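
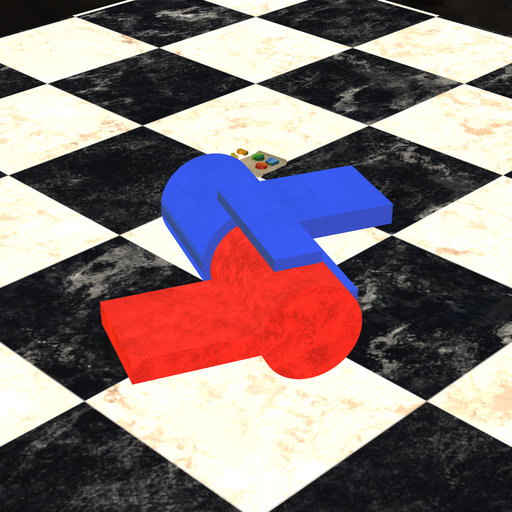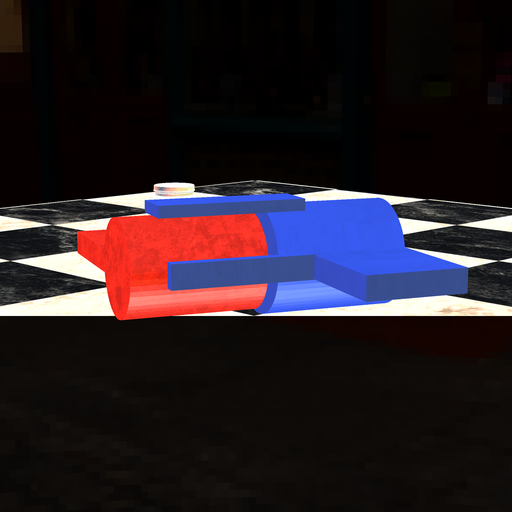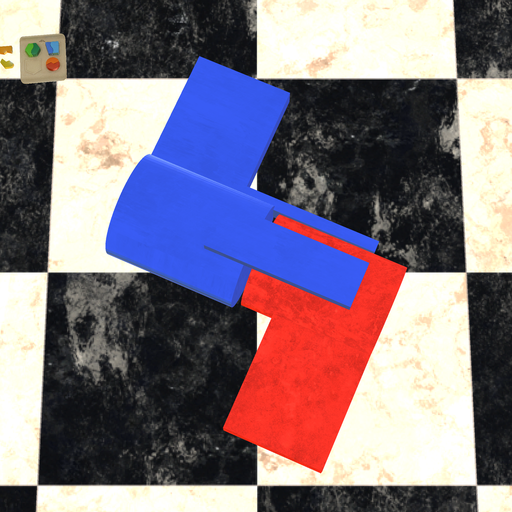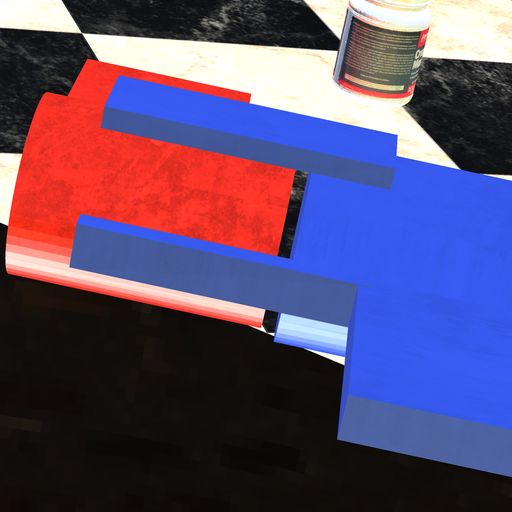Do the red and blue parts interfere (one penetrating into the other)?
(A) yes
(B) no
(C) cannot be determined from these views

(B) no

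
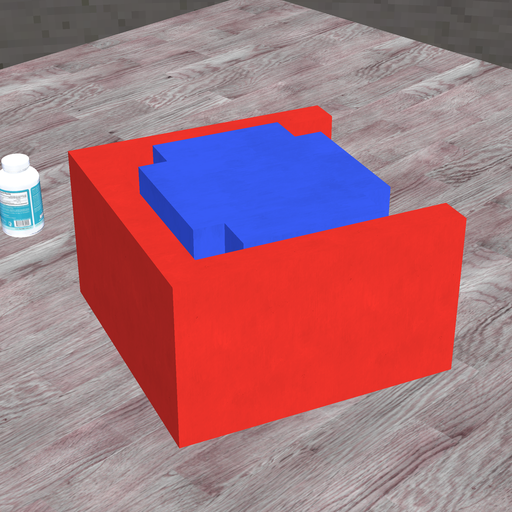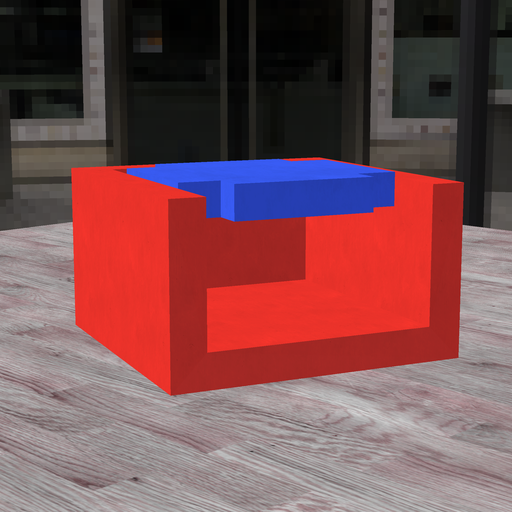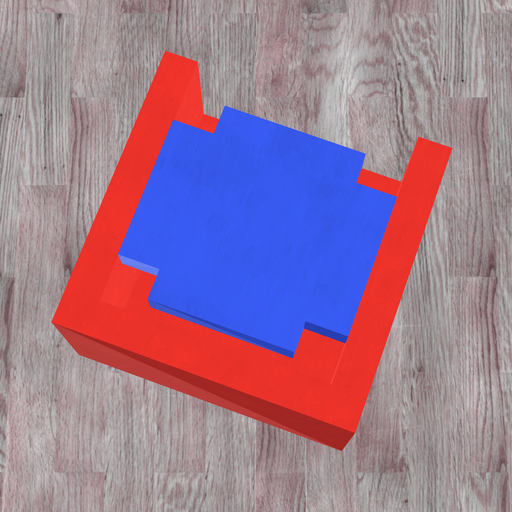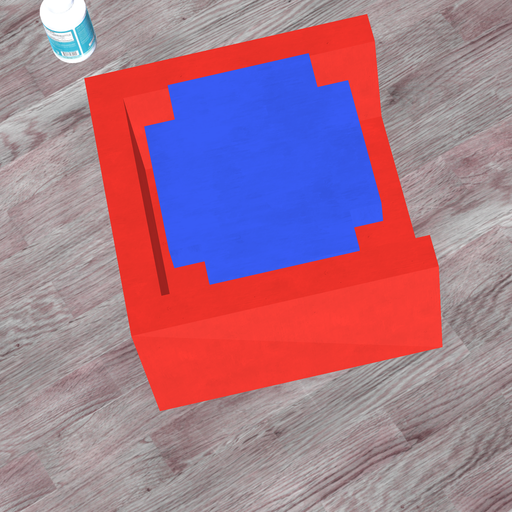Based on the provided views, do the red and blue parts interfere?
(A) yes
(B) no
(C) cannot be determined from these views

(B) no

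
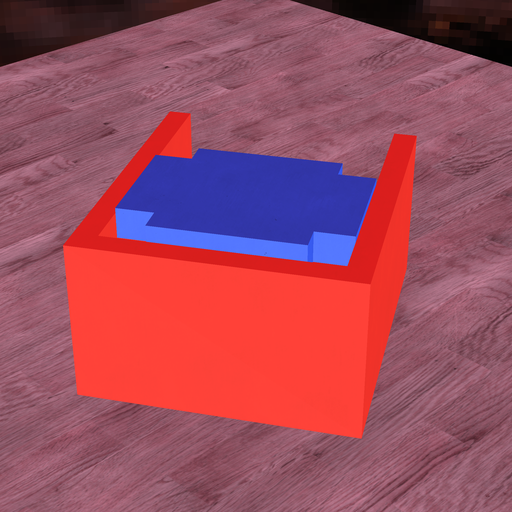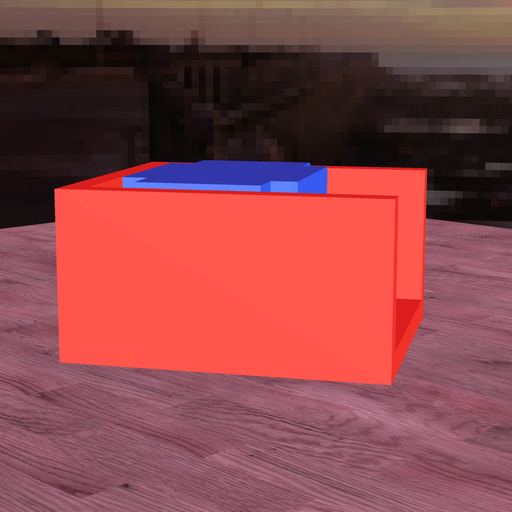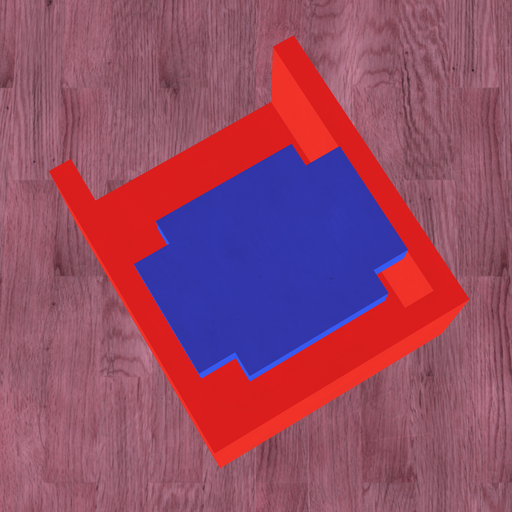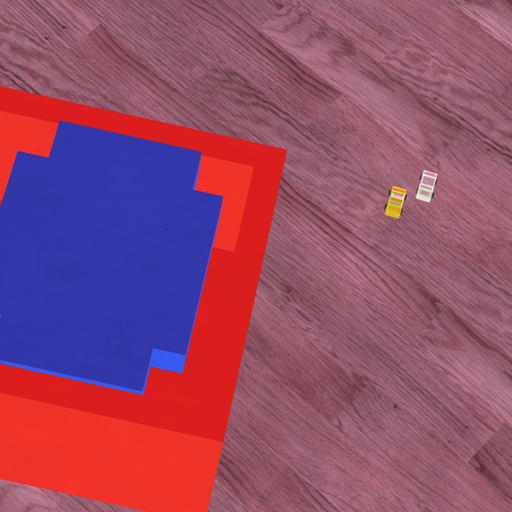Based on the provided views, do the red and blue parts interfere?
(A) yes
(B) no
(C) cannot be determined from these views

(B) no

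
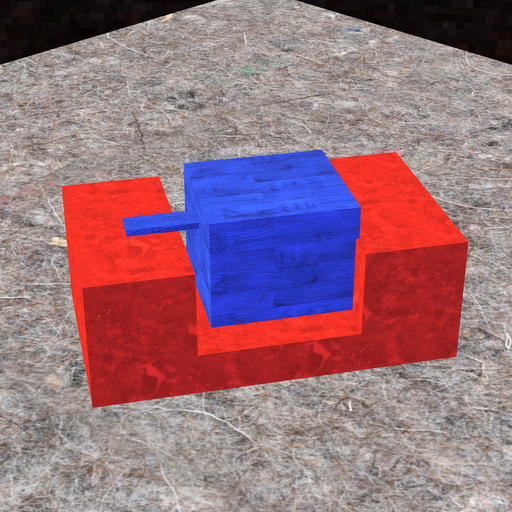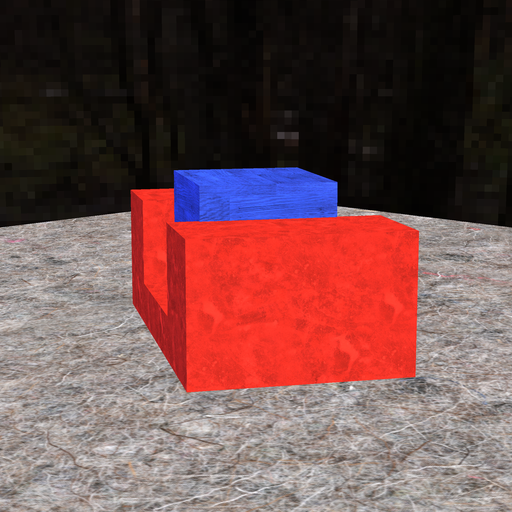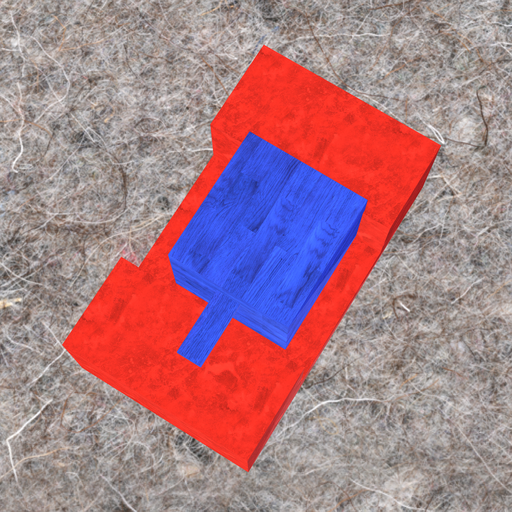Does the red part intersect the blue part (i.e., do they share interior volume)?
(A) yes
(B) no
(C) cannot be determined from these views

(C) cannot be determined from these views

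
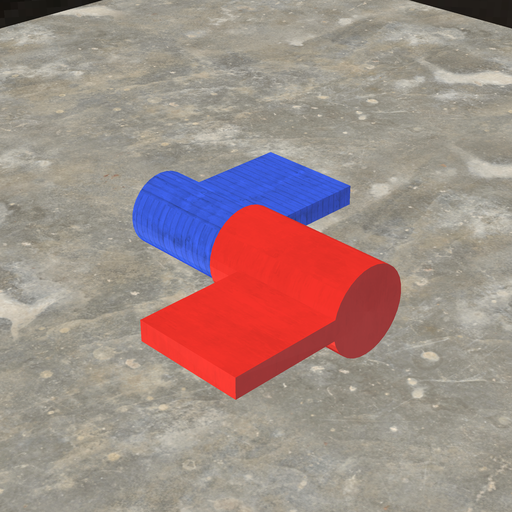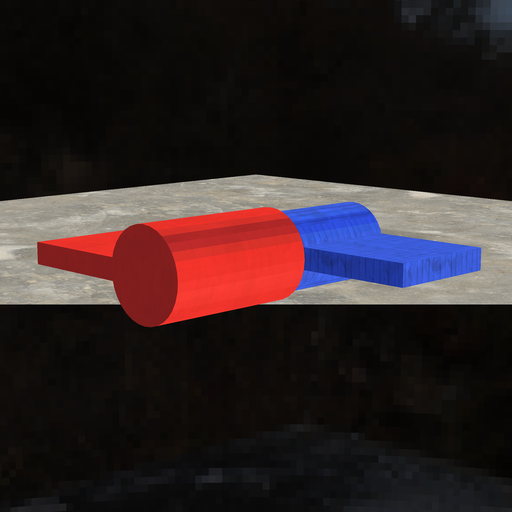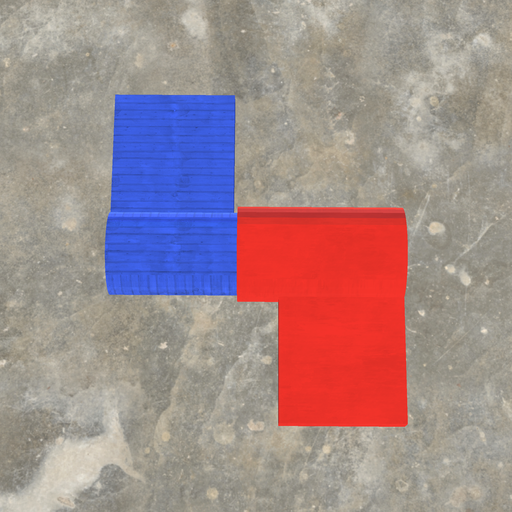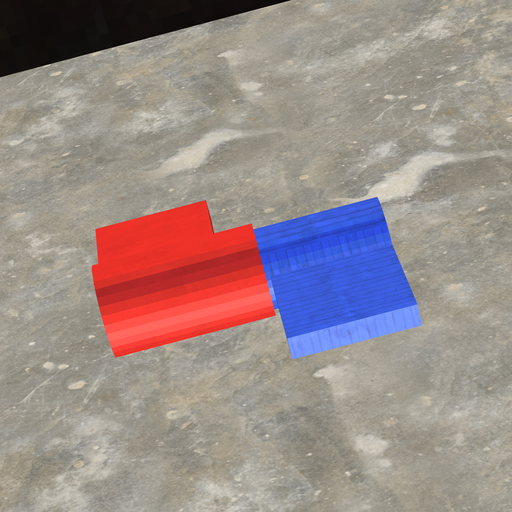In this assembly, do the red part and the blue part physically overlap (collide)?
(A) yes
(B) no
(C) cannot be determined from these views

(A) yes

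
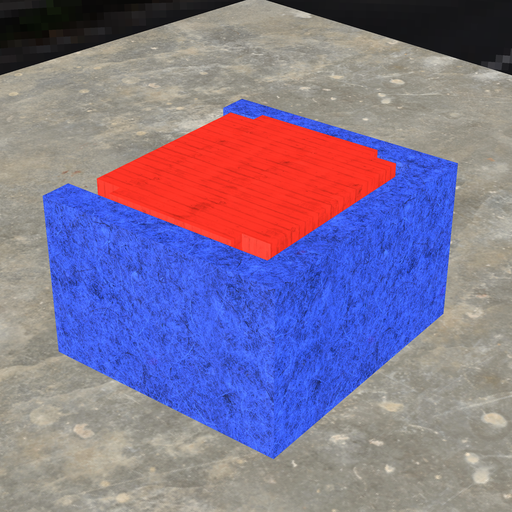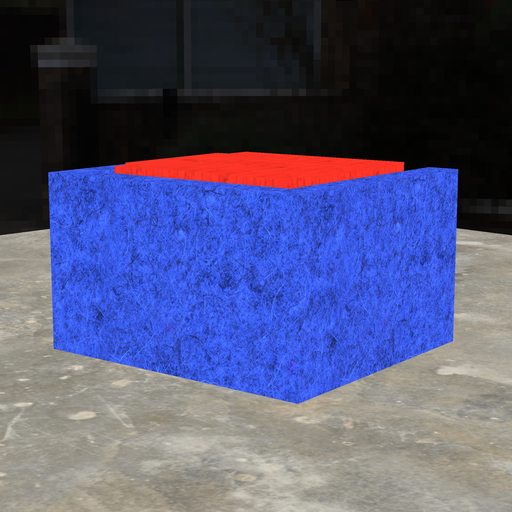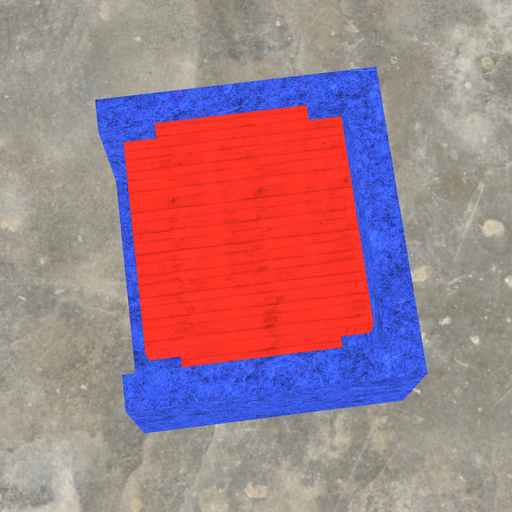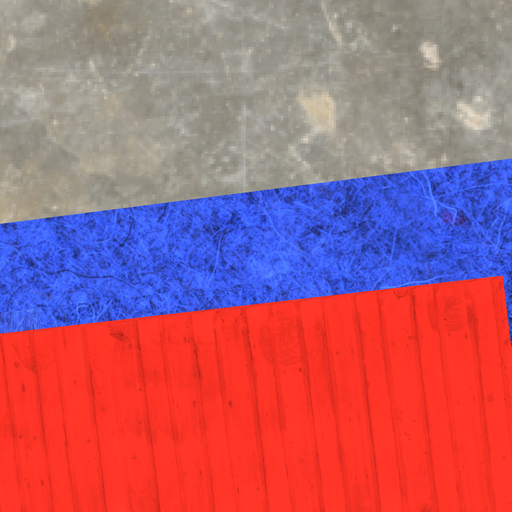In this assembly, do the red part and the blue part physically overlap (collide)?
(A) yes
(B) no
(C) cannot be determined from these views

(B) no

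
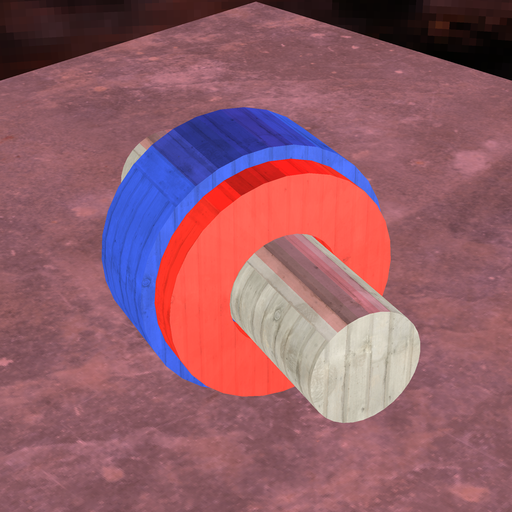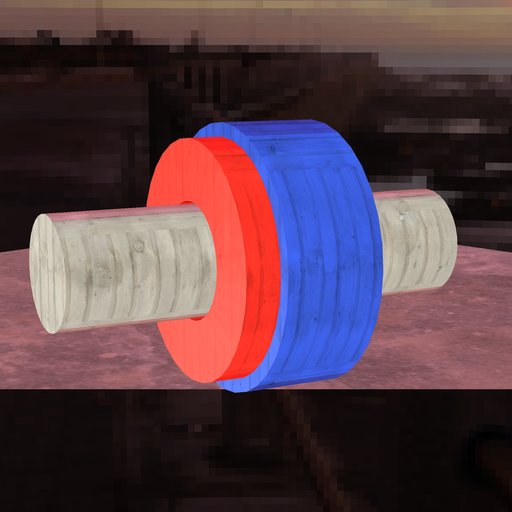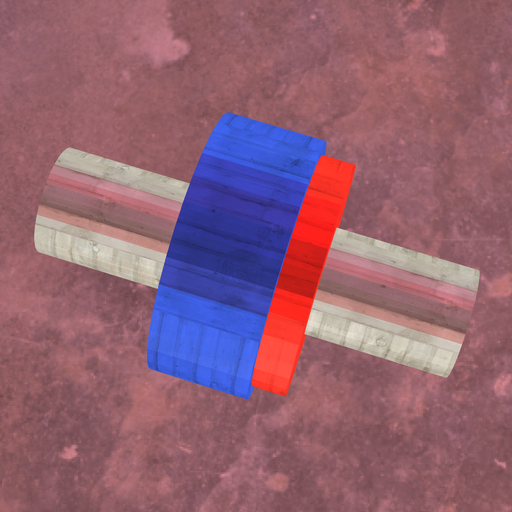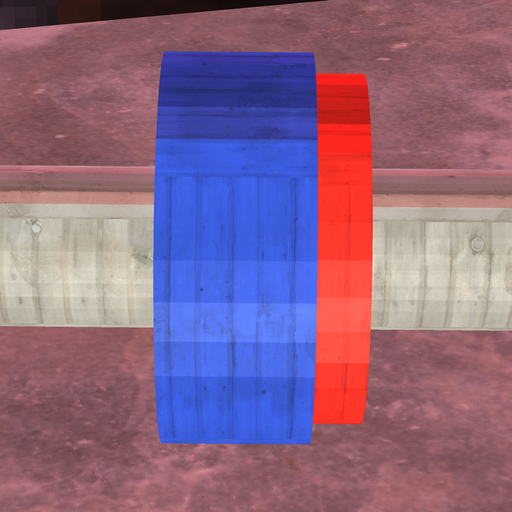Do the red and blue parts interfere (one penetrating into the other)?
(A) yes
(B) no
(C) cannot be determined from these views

(A) yes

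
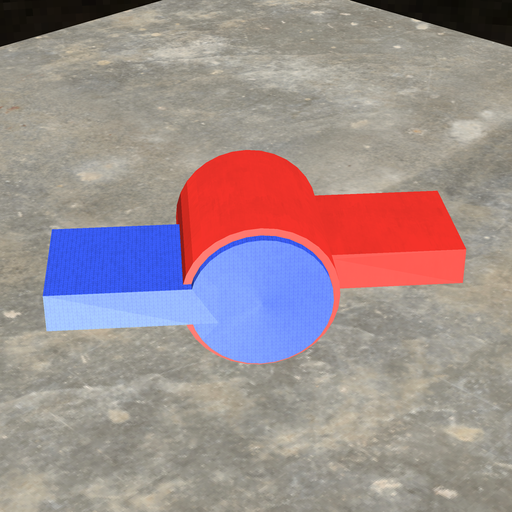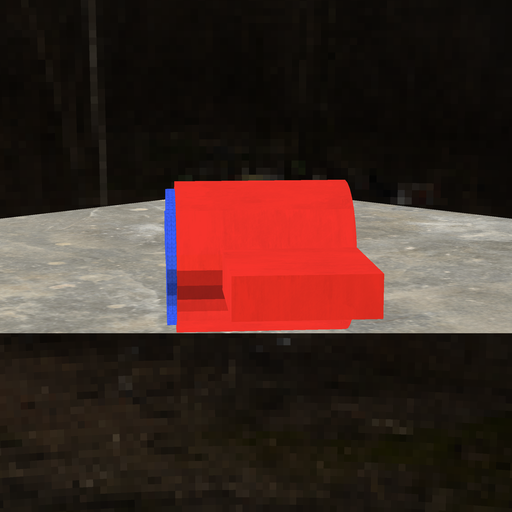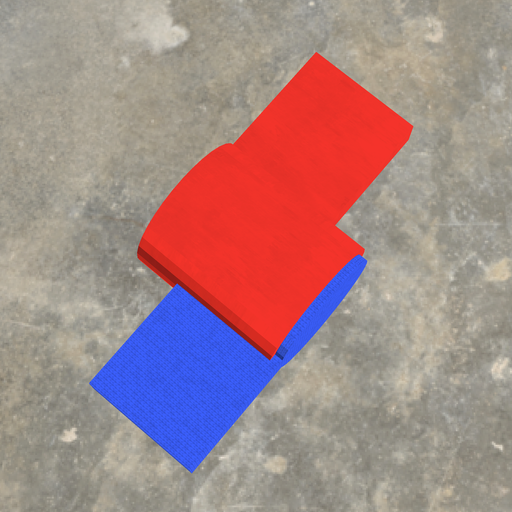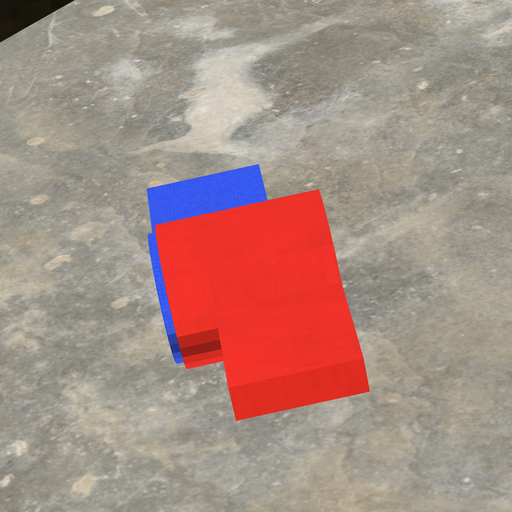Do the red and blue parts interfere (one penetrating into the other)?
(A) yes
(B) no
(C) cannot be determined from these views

(A) yes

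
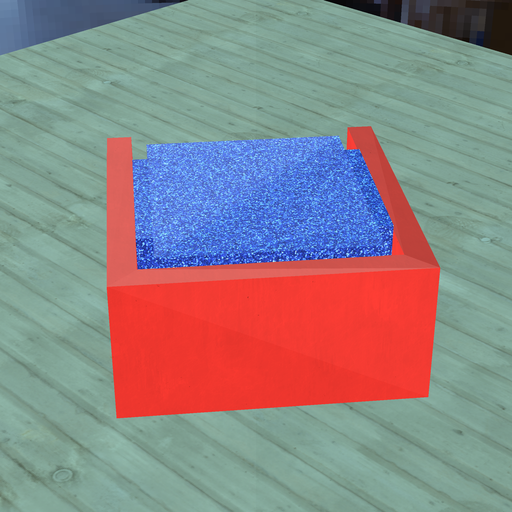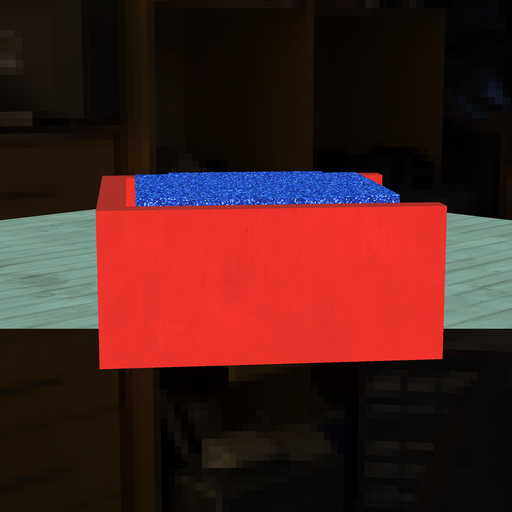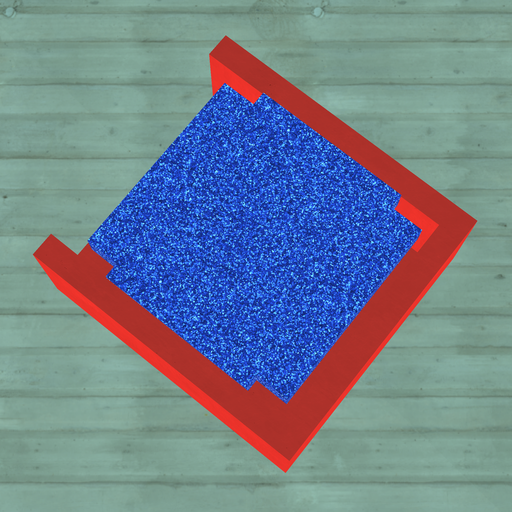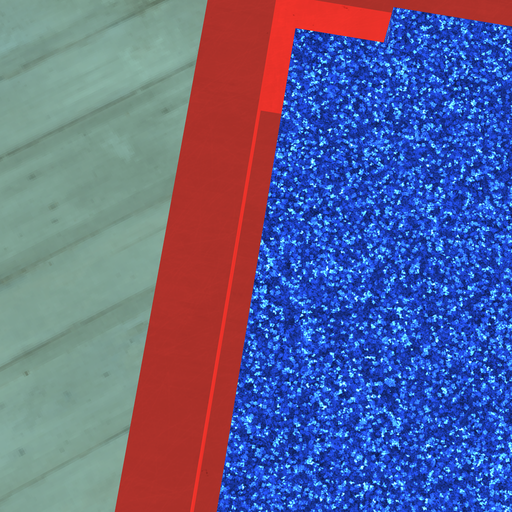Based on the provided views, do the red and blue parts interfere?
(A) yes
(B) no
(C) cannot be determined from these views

(B) no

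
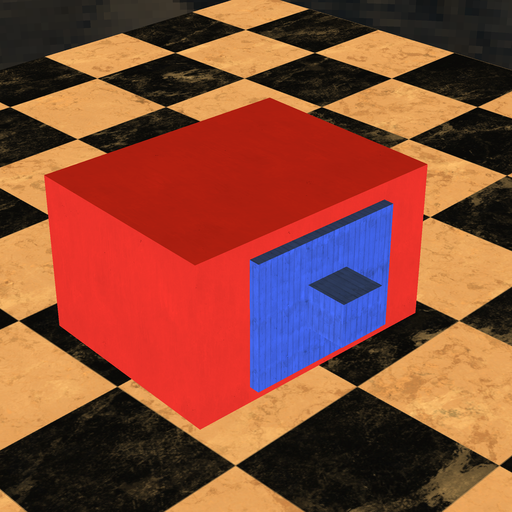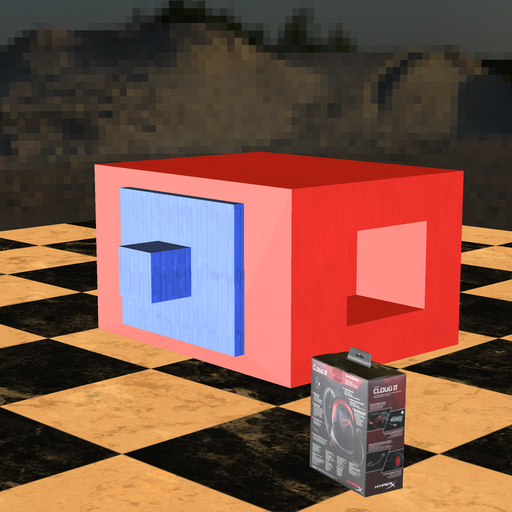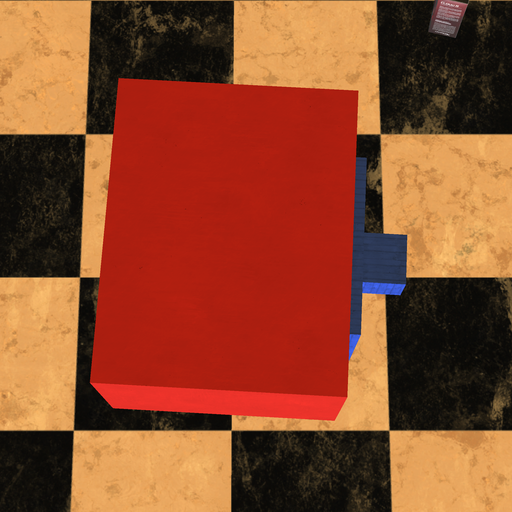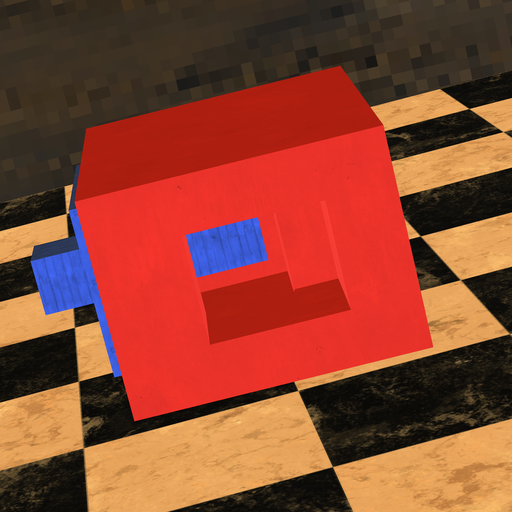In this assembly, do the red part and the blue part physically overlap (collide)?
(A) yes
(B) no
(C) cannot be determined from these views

(B) no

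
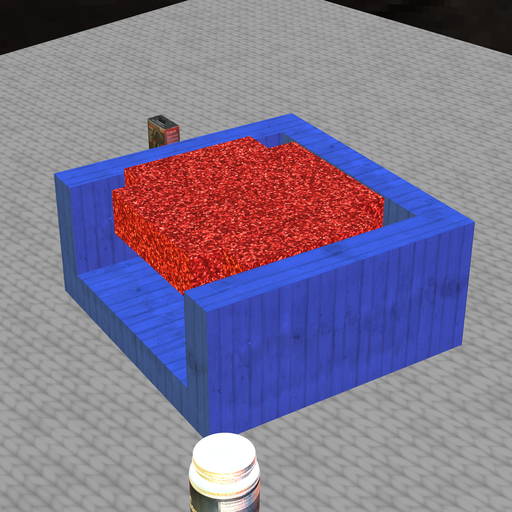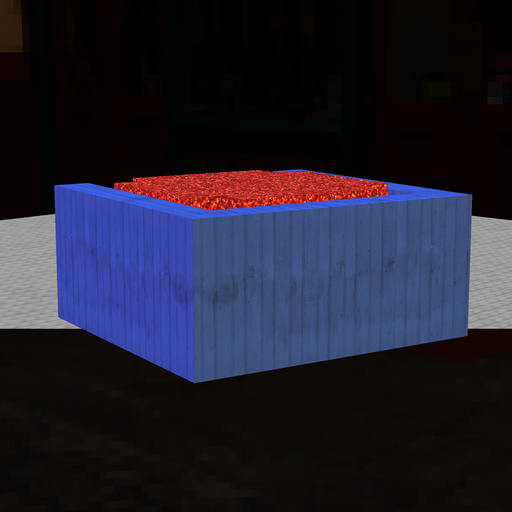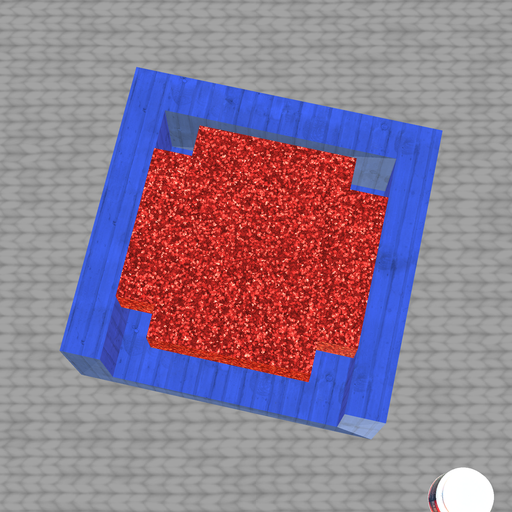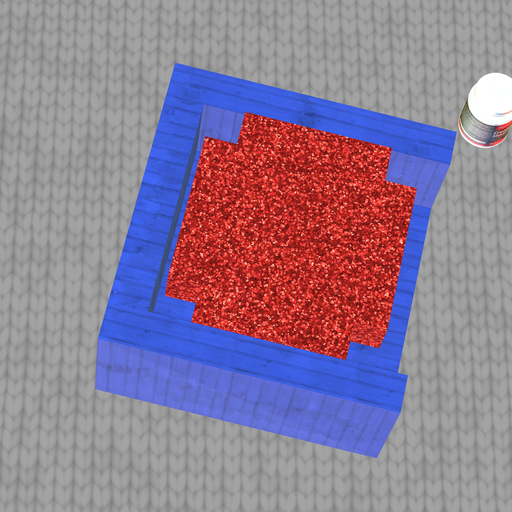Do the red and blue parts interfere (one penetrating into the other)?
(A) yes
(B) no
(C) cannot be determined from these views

(B) no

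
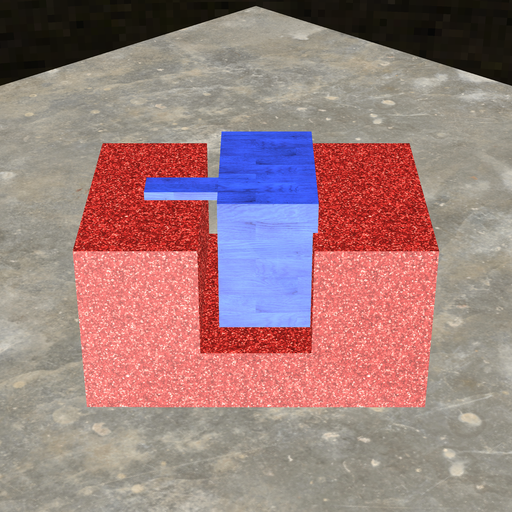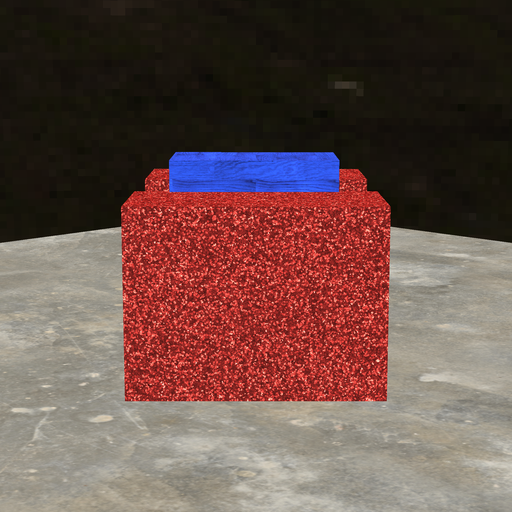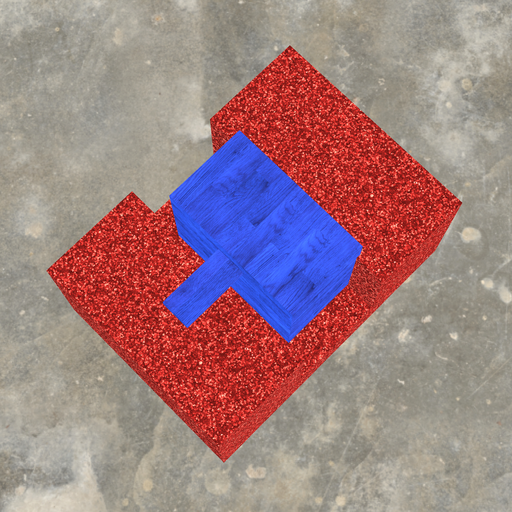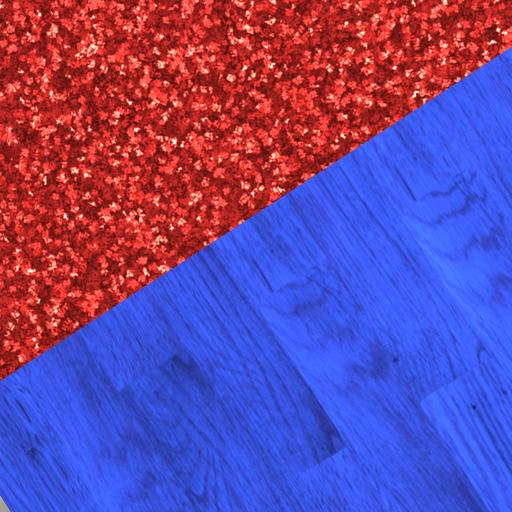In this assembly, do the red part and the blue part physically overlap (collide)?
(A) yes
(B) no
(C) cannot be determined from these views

(A) yes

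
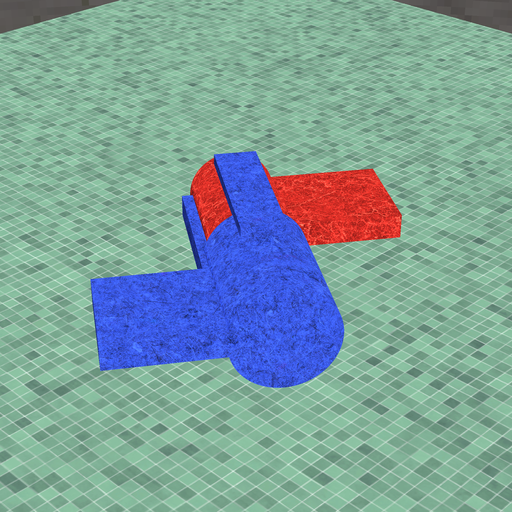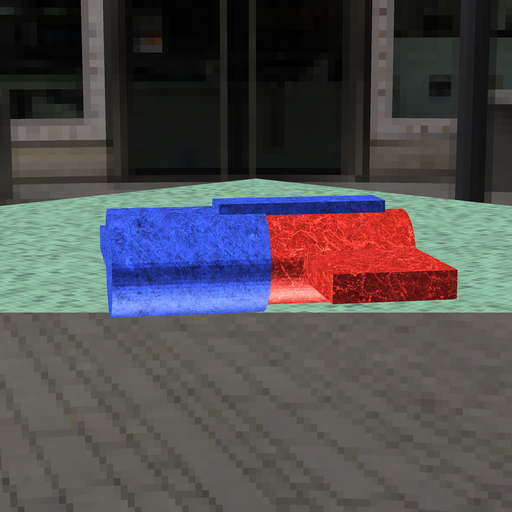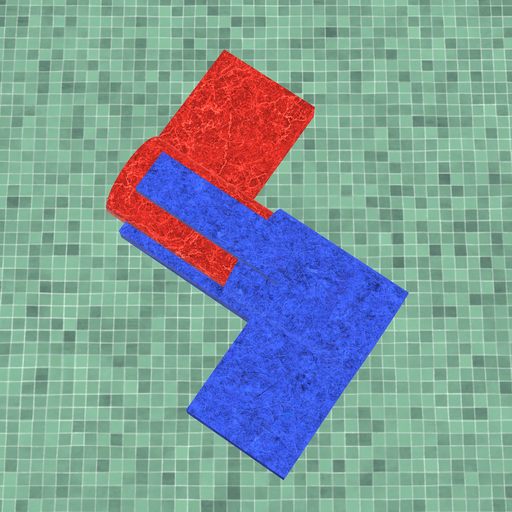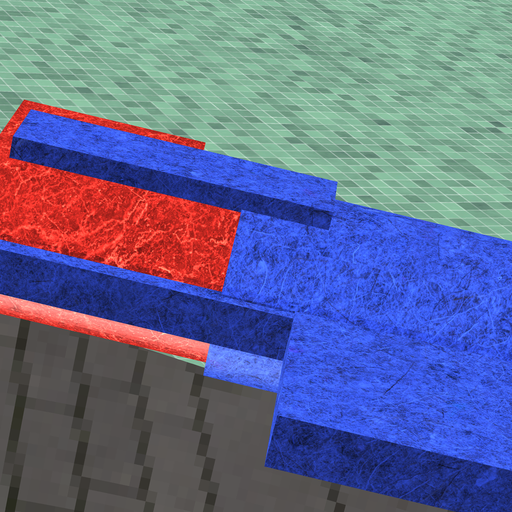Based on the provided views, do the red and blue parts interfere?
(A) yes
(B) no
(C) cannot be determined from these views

(A) yes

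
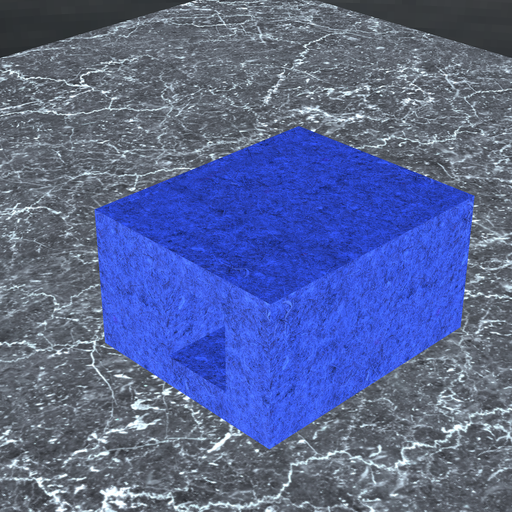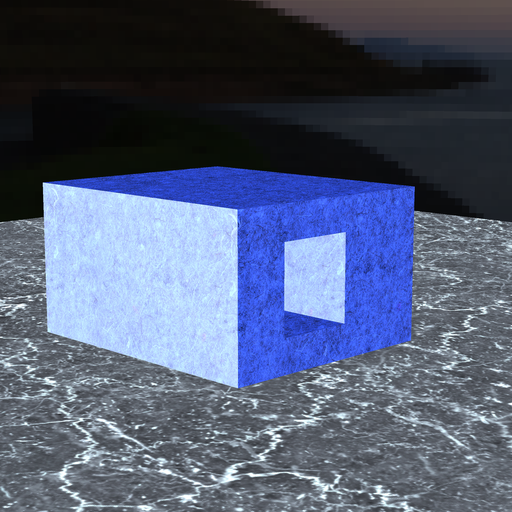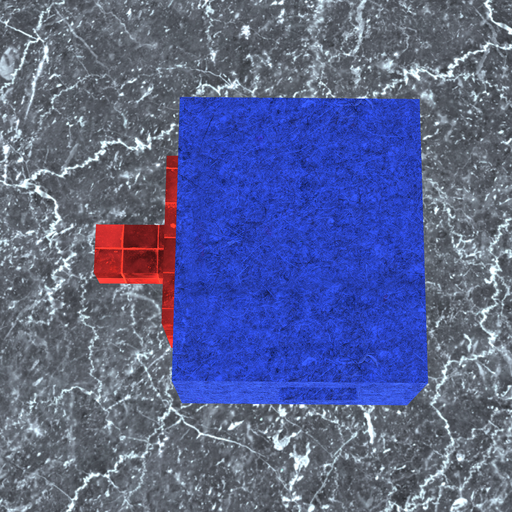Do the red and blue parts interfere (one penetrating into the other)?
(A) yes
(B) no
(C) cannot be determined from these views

(C) cannot be determined from these views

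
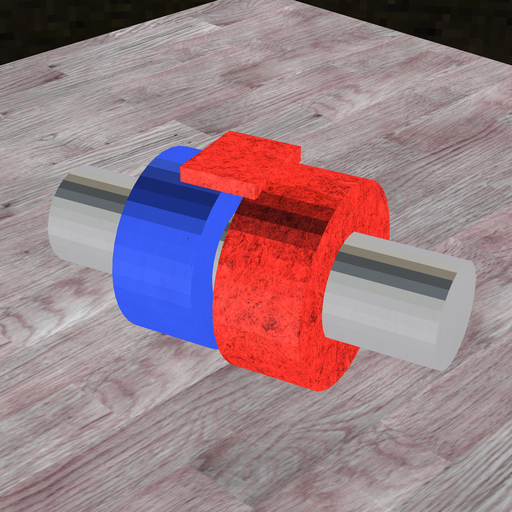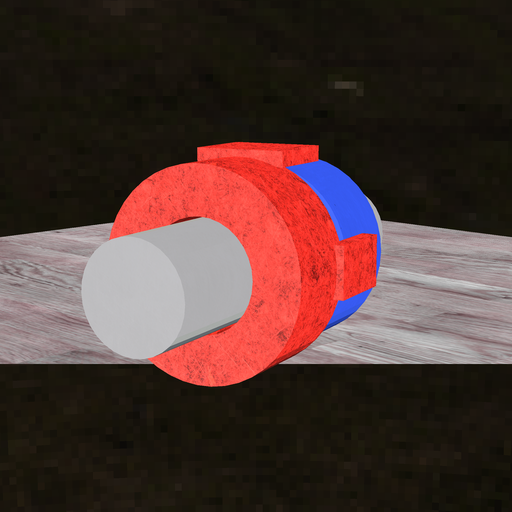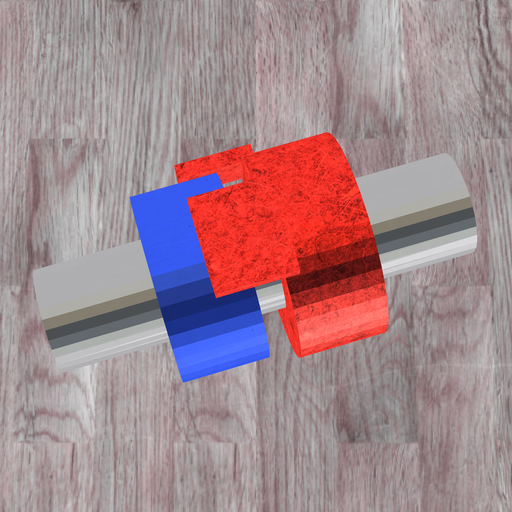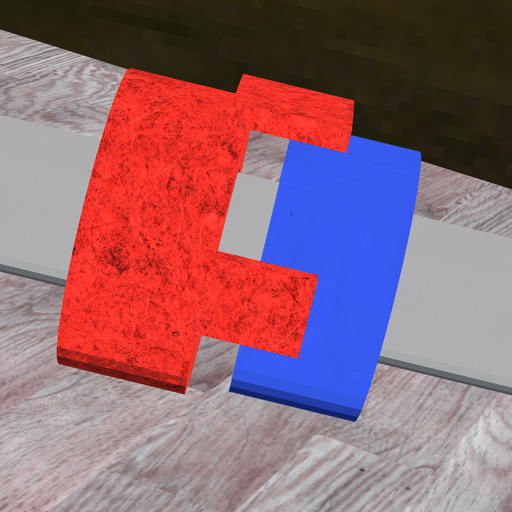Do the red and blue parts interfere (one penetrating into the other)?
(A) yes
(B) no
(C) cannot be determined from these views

(B) no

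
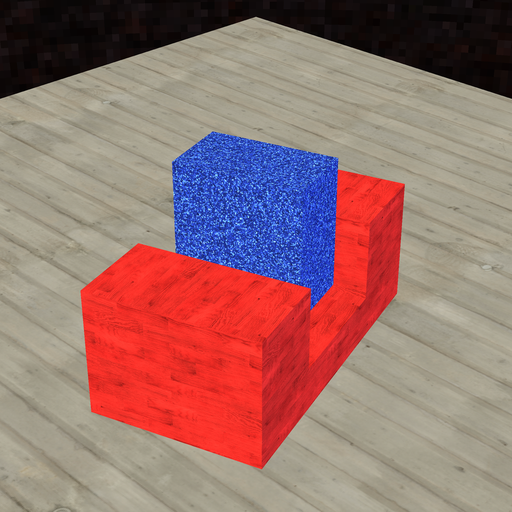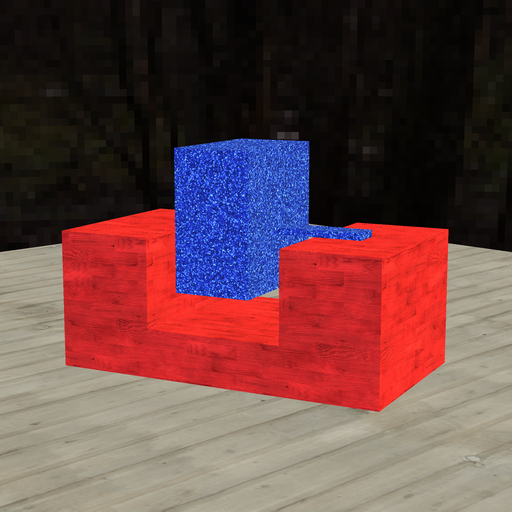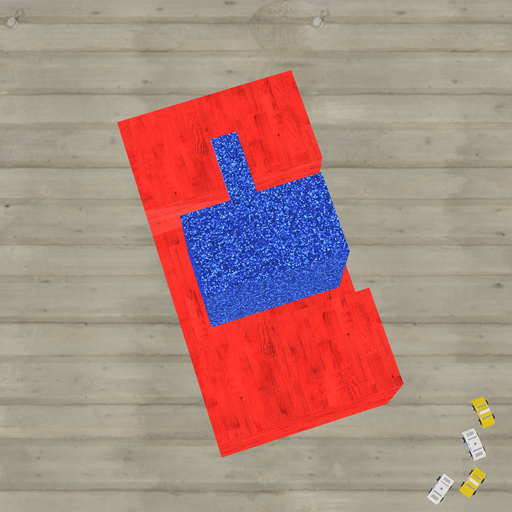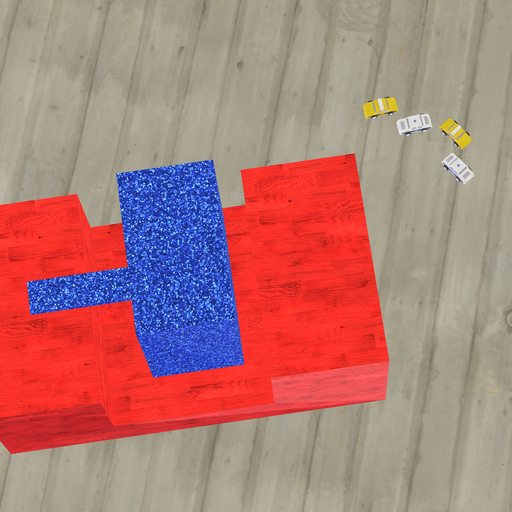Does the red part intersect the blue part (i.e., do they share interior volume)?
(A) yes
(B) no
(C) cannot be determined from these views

(B) no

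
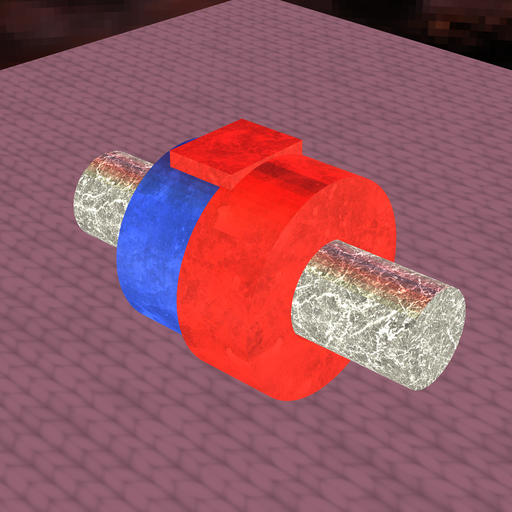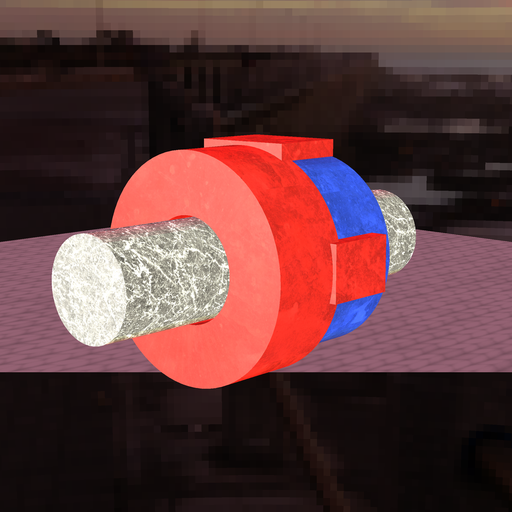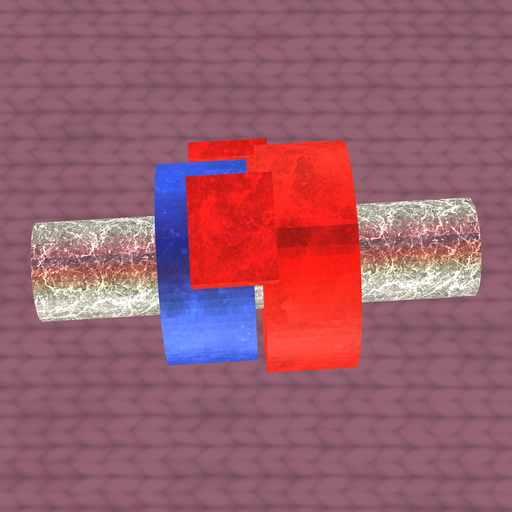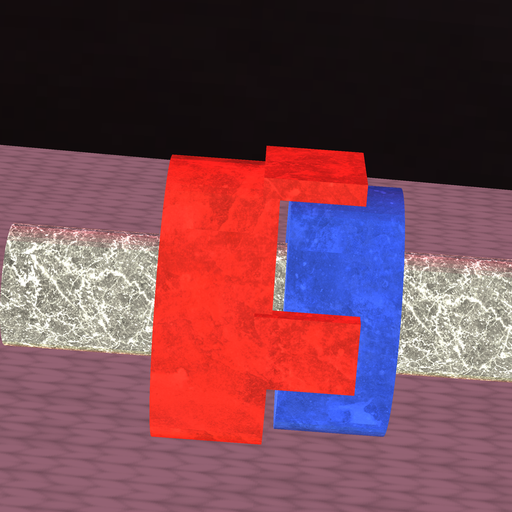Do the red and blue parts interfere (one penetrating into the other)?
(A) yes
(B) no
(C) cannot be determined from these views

(B) no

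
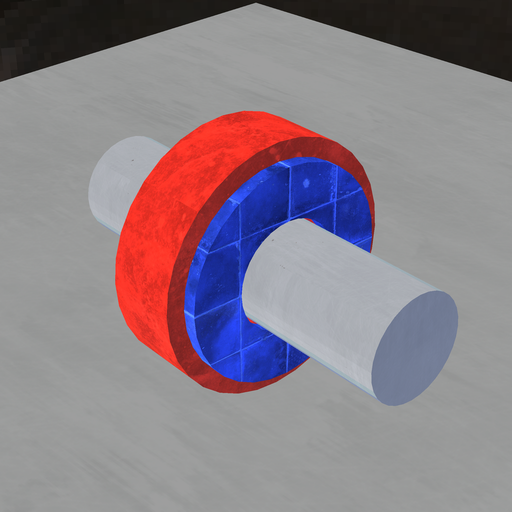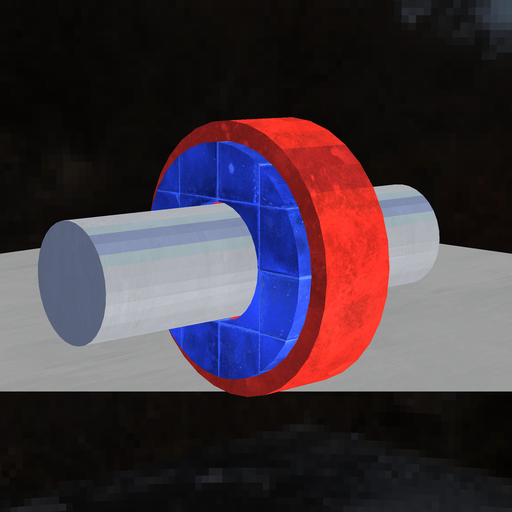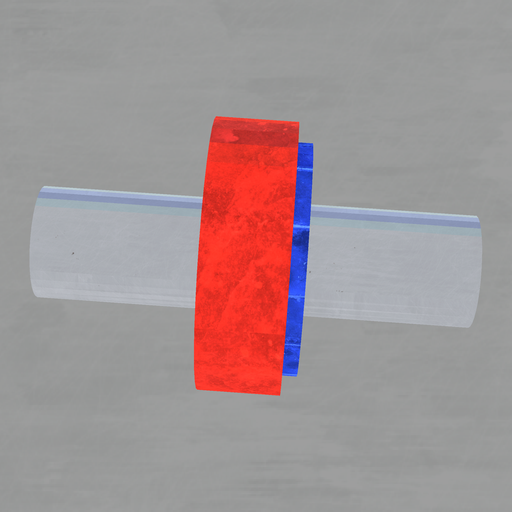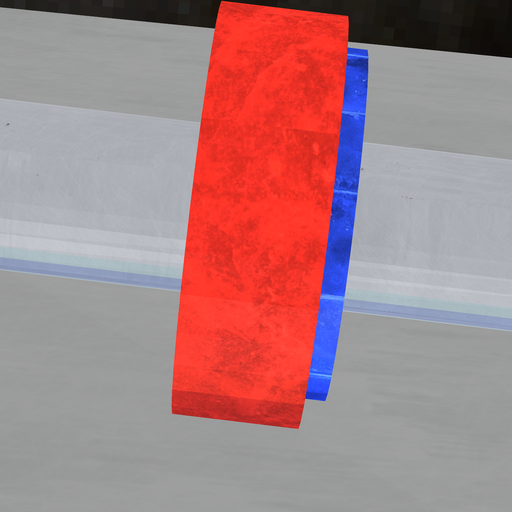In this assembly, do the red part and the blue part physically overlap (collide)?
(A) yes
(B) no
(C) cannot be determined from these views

(A) yes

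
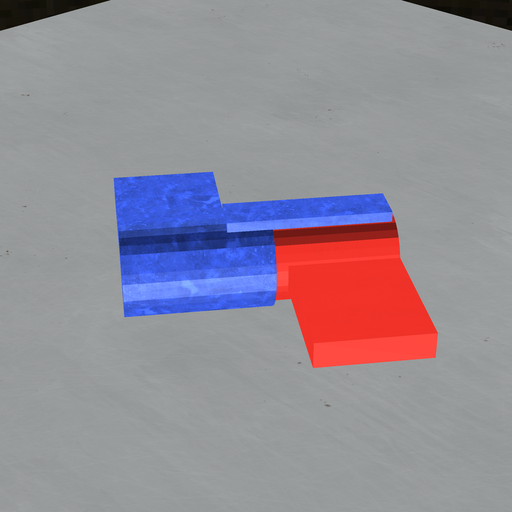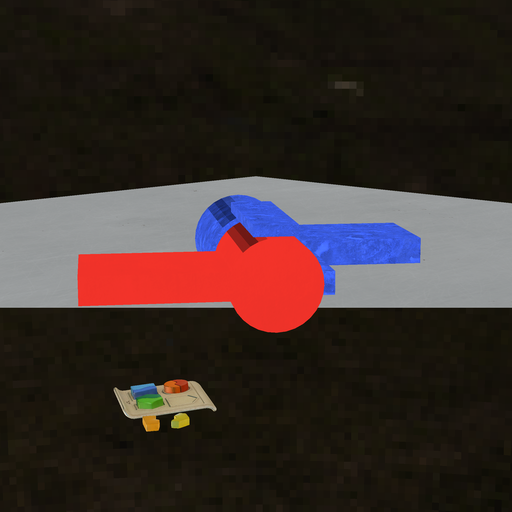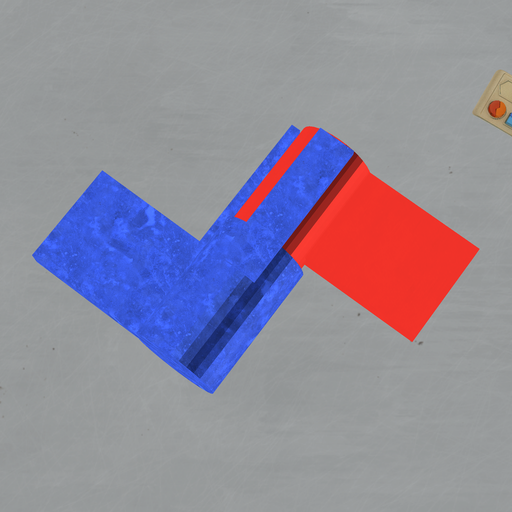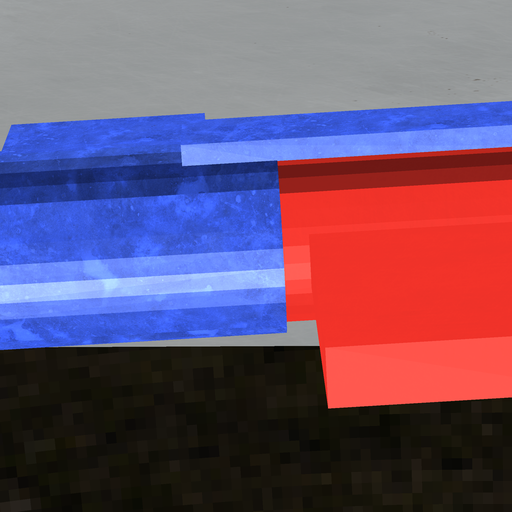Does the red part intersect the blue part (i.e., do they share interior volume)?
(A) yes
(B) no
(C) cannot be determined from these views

(A) yes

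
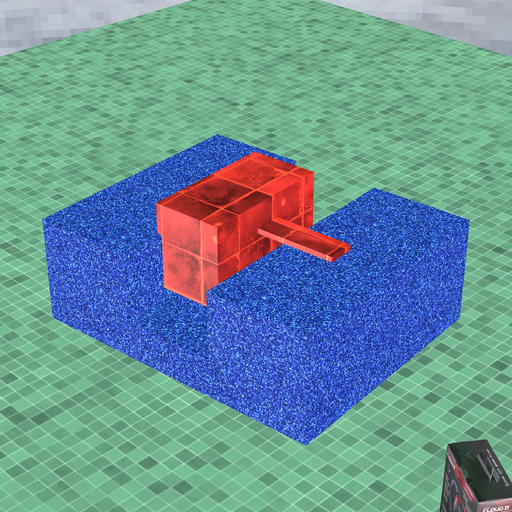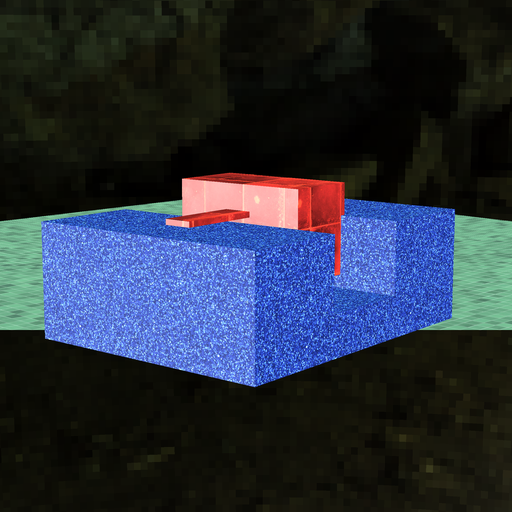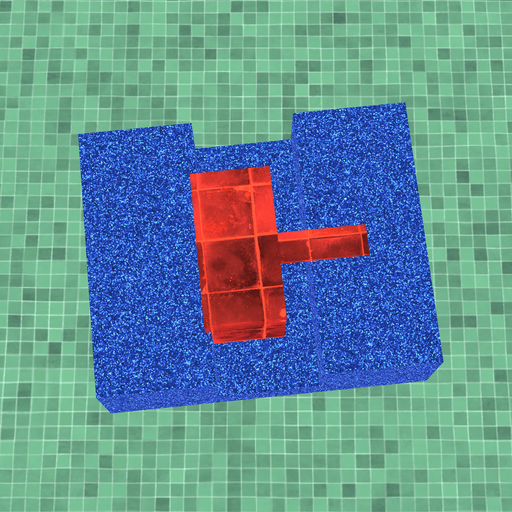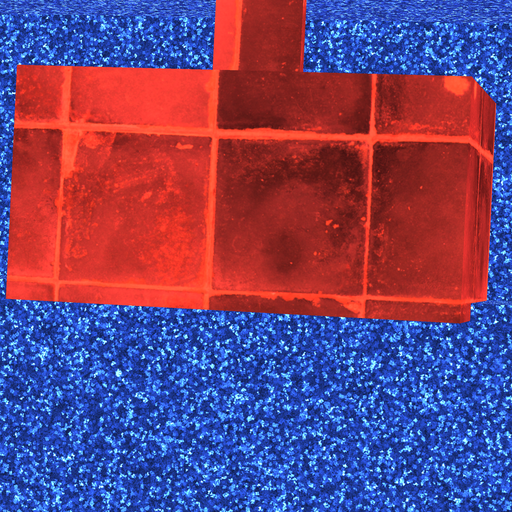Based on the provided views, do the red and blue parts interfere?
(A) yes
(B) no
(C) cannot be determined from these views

(A) yes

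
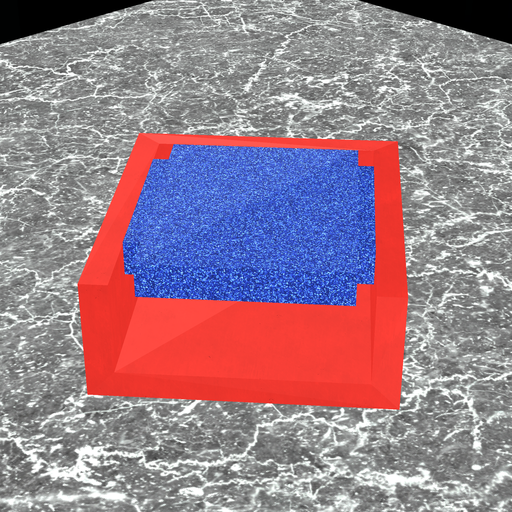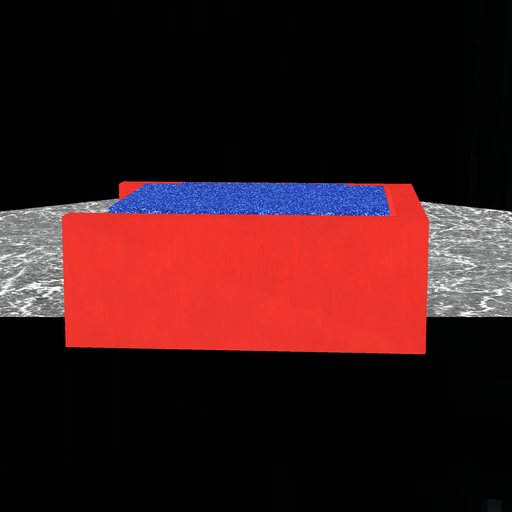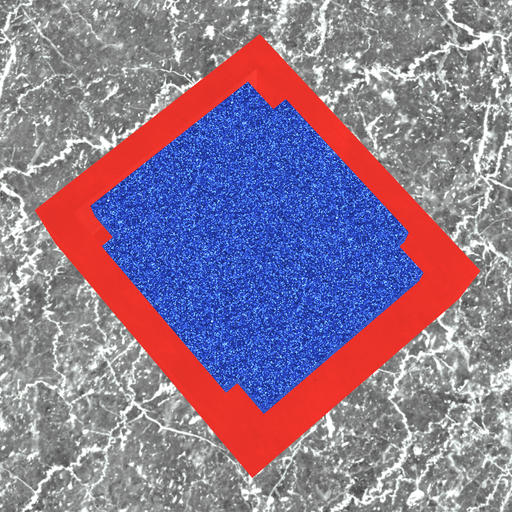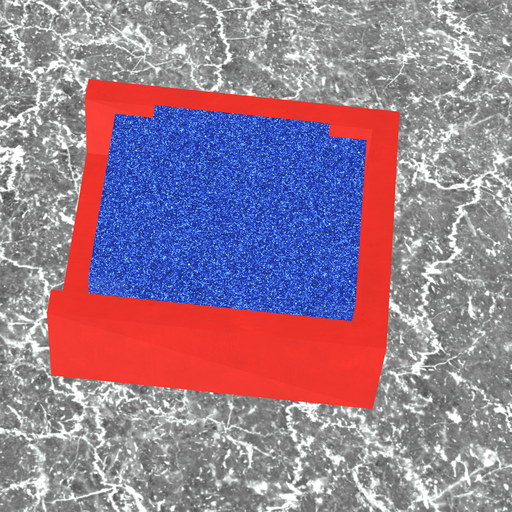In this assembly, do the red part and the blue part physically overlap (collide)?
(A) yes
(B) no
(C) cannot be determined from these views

(B) no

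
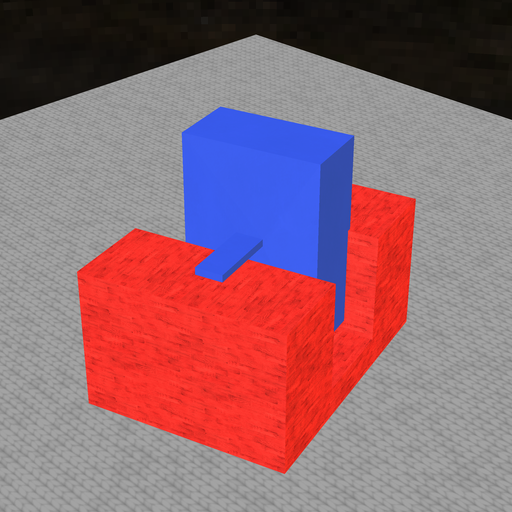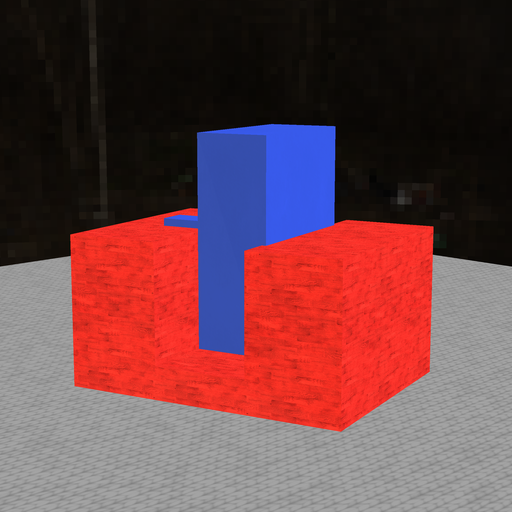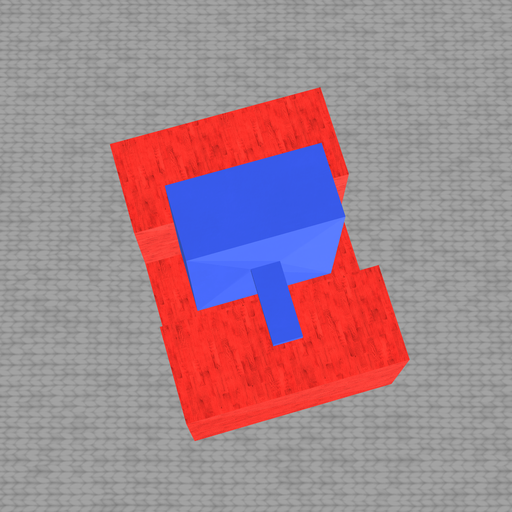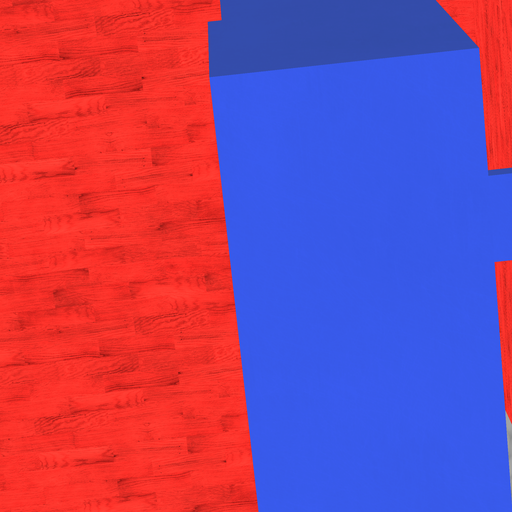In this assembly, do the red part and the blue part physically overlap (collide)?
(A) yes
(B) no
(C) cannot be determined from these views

(A) yes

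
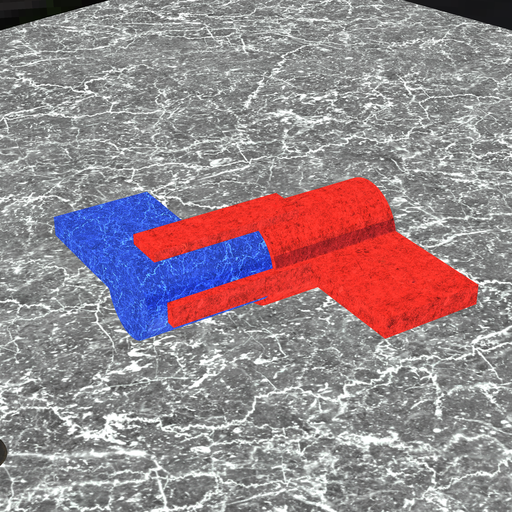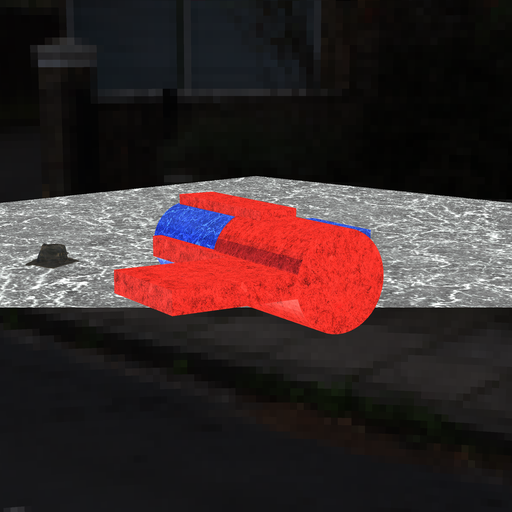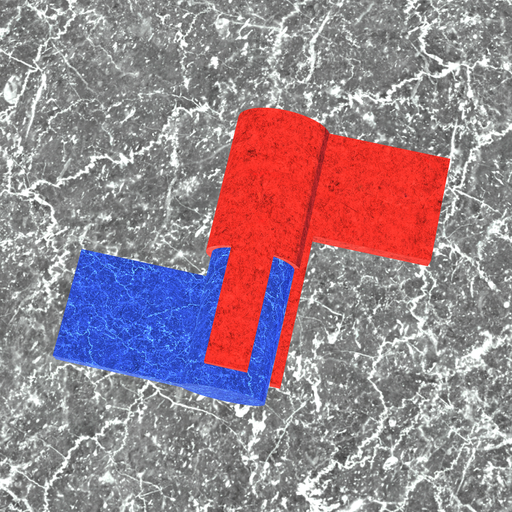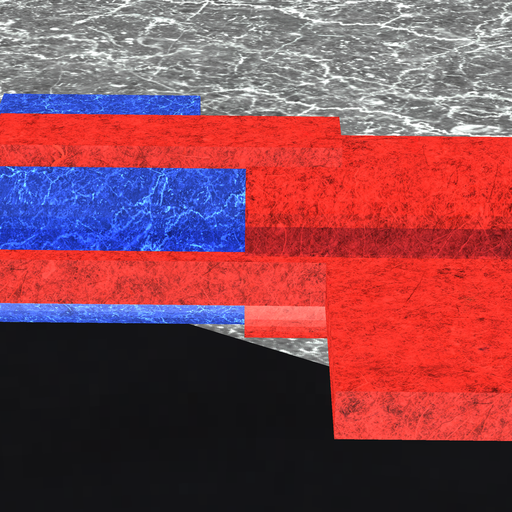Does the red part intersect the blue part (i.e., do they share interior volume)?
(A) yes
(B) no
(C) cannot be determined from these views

(A) yes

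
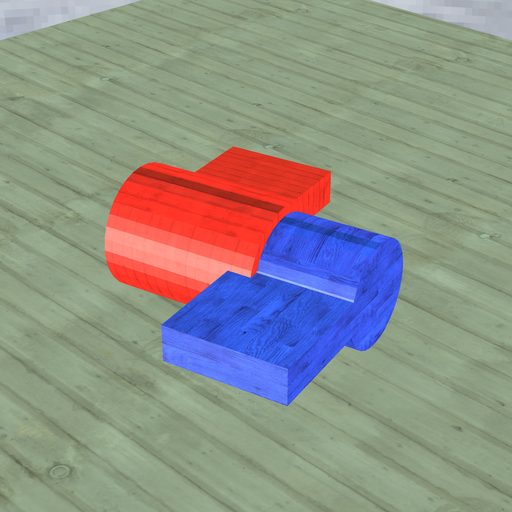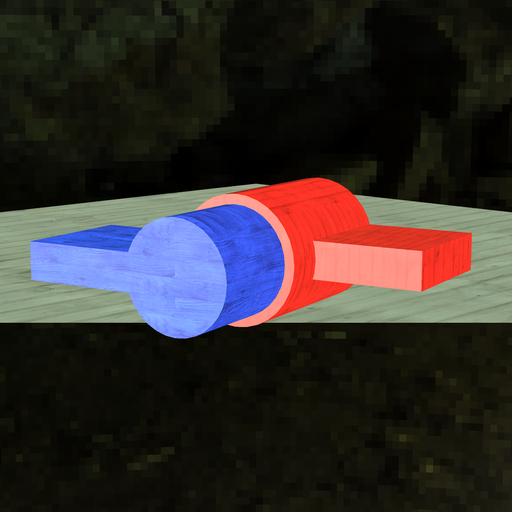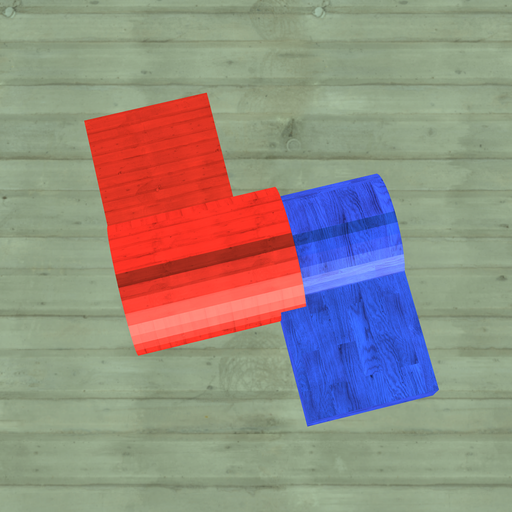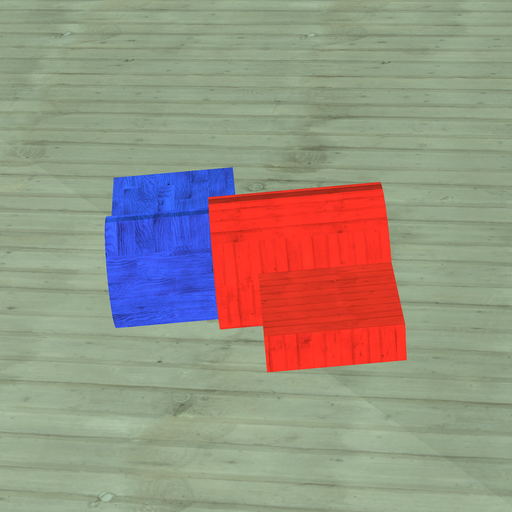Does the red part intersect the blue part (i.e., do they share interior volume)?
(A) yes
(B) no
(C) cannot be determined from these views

(A) yes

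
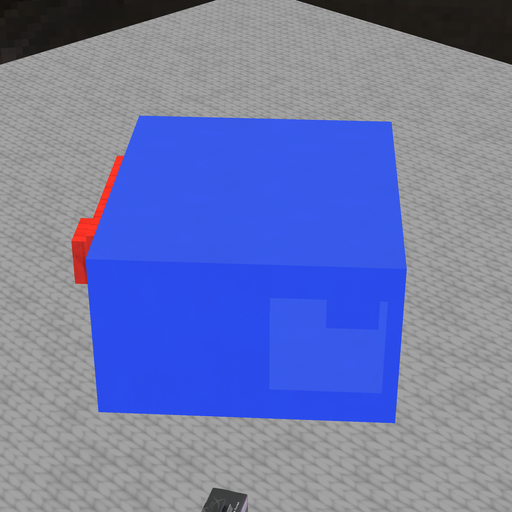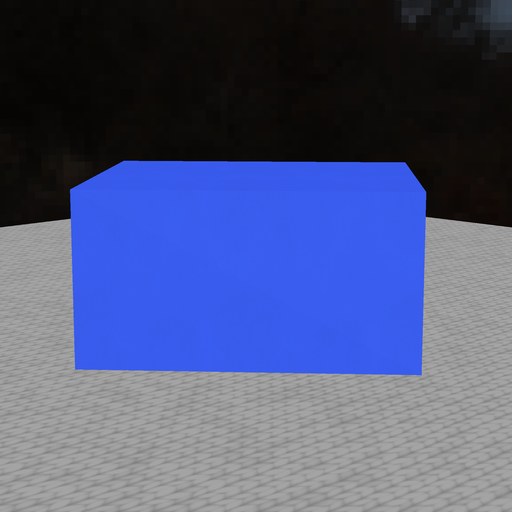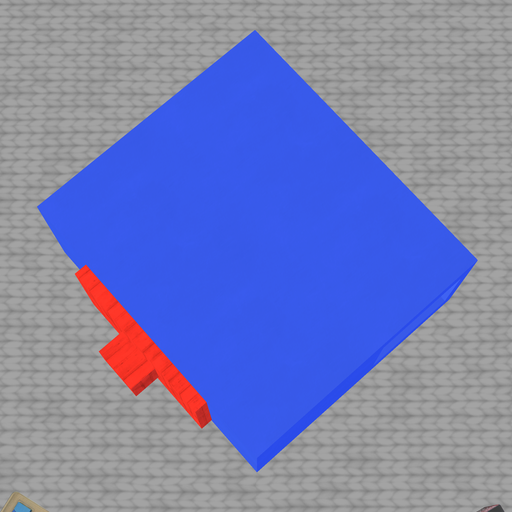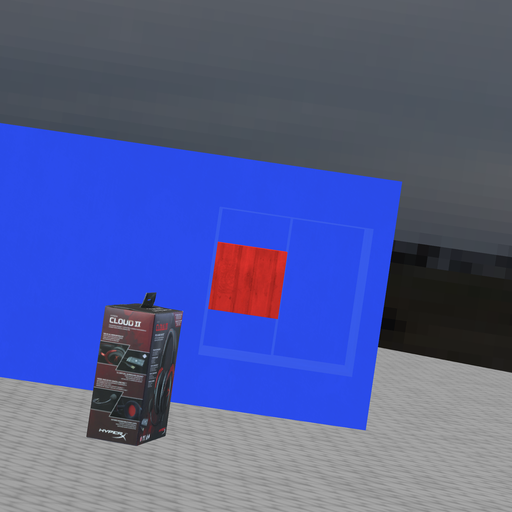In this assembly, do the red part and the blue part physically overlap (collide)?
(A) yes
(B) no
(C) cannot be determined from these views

(A) yes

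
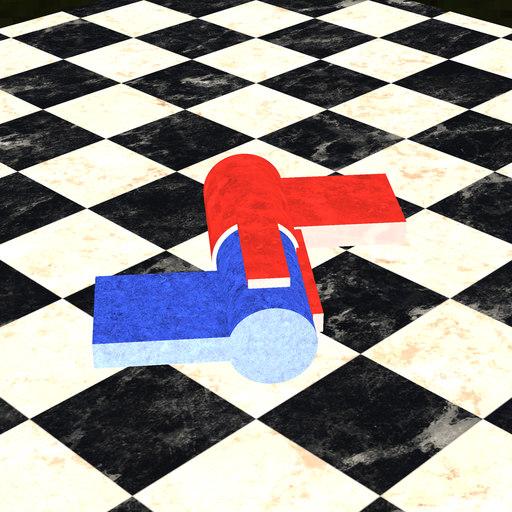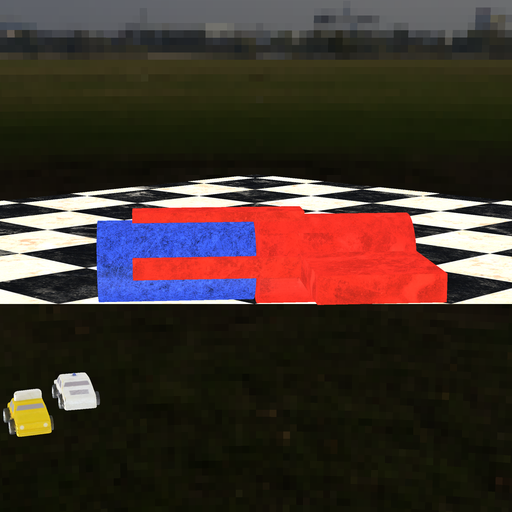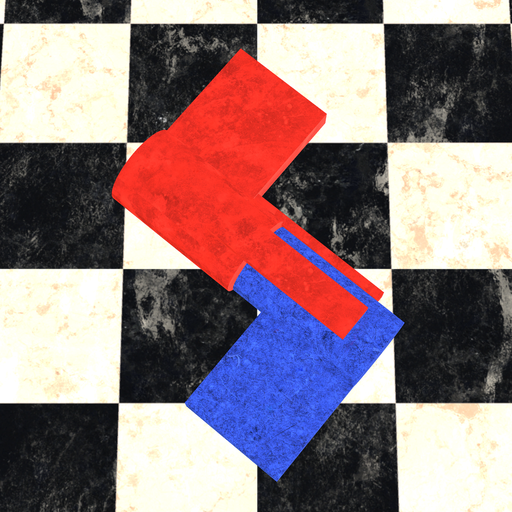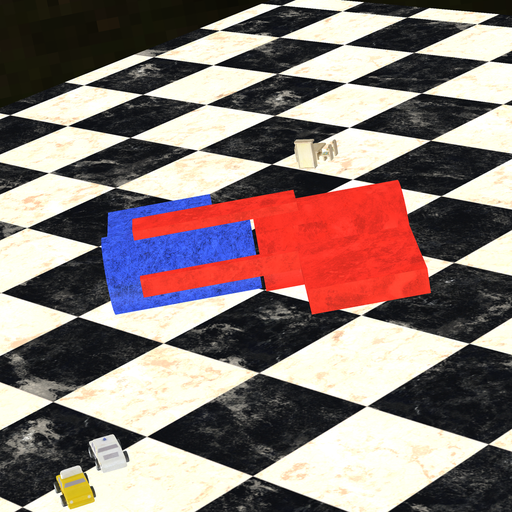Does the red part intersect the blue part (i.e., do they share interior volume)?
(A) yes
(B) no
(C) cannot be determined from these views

(B) no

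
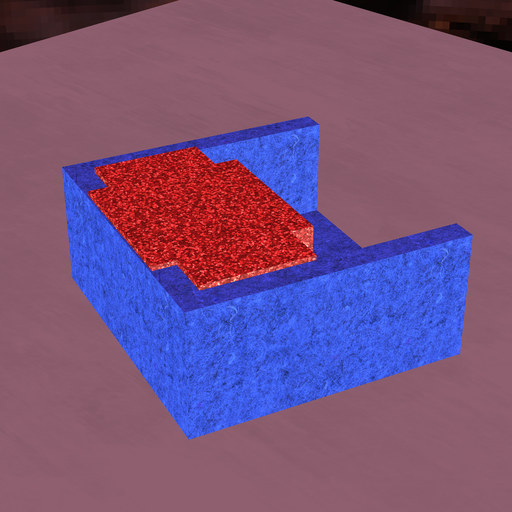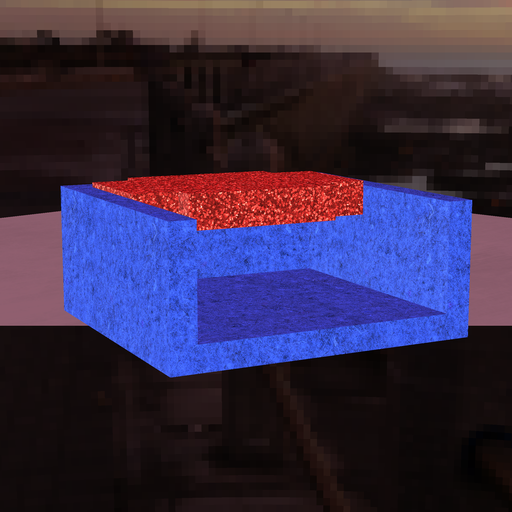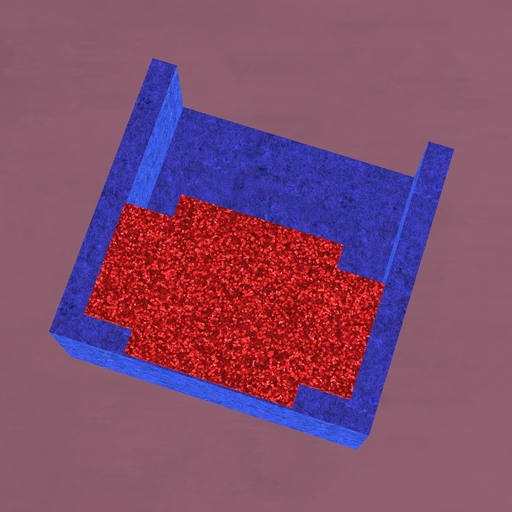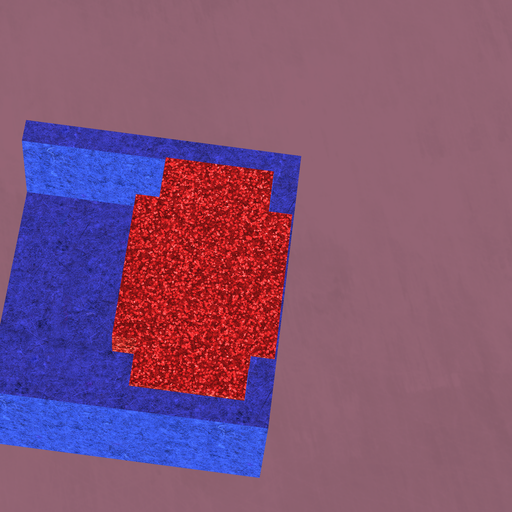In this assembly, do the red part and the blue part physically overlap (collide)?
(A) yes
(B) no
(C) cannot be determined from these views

(A) yes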